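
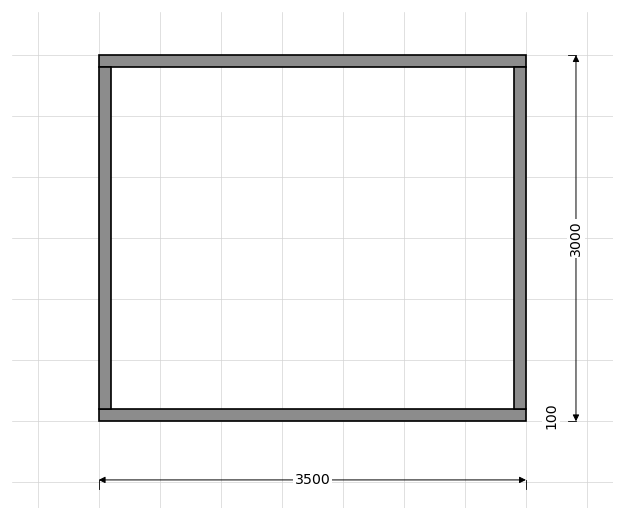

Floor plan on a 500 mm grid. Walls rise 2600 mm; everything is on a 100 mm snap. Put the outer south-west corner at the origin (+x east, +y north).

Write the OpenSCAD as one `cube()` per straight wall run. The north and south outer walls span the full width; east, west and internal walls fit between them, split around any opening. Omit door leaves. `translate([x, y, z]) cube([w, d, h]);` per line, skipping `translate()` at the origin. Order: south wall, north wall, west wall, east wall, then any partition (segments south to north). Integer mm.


cube([3500, 100, 2600]);
translate([0, 2900, 0]) cube([3500, 100, 2600]);
translate([0, 100, 0]) cube([100, 2800, 2600]);
translate([3400, 100, 0]) cube([100, 2800, 2600]);


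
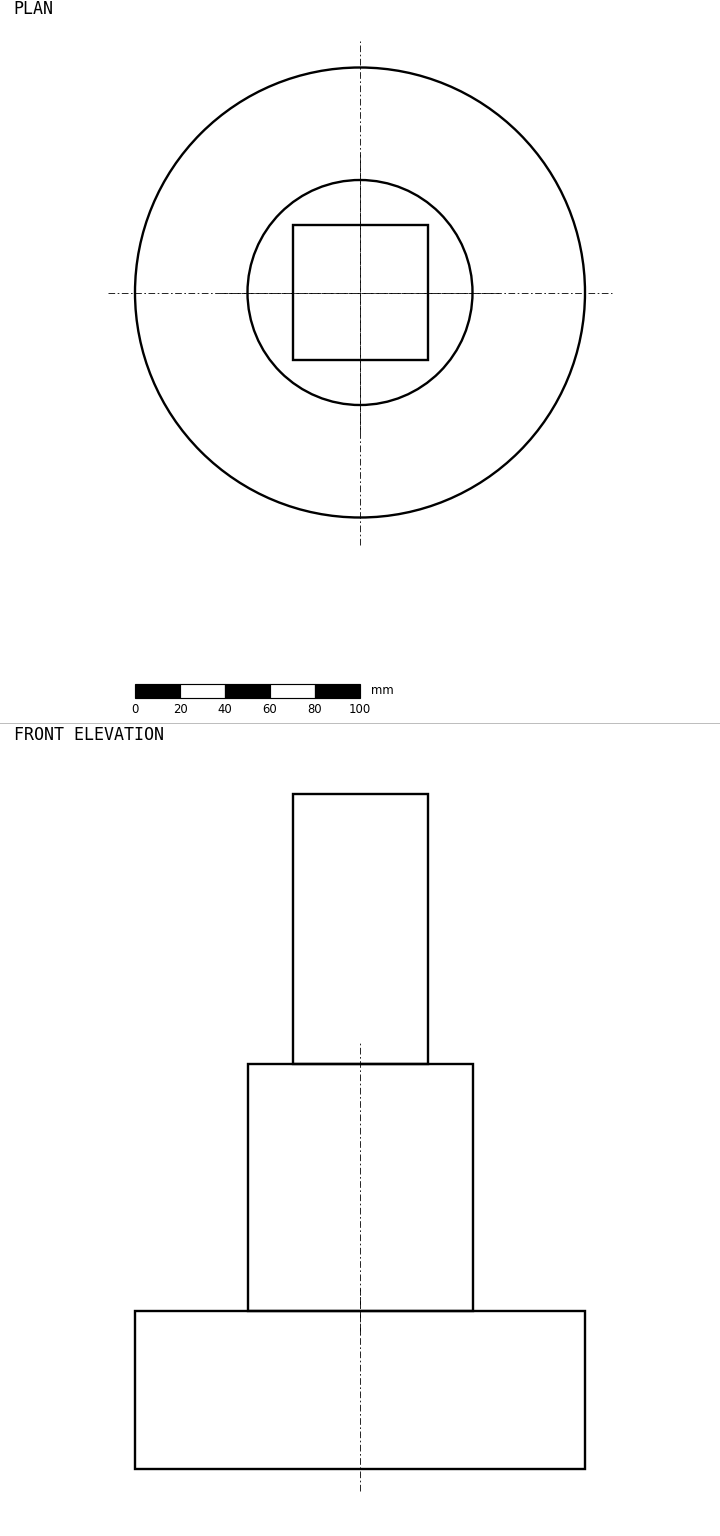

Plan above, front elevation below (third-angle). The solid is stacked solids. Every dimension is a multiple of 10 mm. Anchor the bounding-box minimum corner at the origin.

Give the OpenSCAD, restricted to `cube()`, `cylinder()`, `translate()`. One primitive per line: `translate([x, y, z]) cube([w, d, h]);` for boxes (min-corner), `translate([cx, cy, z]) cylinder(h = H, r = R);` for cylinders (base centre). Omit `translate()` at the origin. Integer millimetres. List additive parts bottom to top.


translate([100, 100, 0]) cylinder(h = 70, r = 100);
translate([100, 100, 70]) cylinder(h = 110, r = 50);
translate([70, 70, 180]) cube([60, 60, 120]);


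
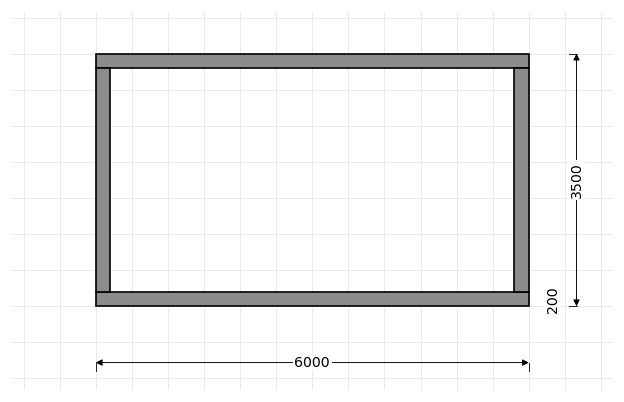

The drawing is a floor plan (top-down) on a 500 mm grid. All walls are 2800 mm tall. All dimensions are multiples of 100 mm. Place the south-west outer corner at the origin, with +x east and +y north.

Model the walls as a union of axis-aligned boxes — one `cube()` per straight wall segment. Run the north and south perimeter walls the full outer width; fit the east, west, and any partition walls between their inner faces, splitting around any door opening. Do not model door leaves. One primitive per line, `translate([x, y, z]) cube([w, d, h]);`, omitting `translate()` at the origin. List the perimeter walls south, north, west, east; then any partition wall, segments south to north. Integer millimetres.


cube([6000, 200, 2800]);
translate([0, 3300, 0]) cube([6000, 200, 2800]);
translate([0, 200, 0]) cube([200, 3100, 2800]);
translate([5800, 200, 0]) cube([200, 3100, 2800]);


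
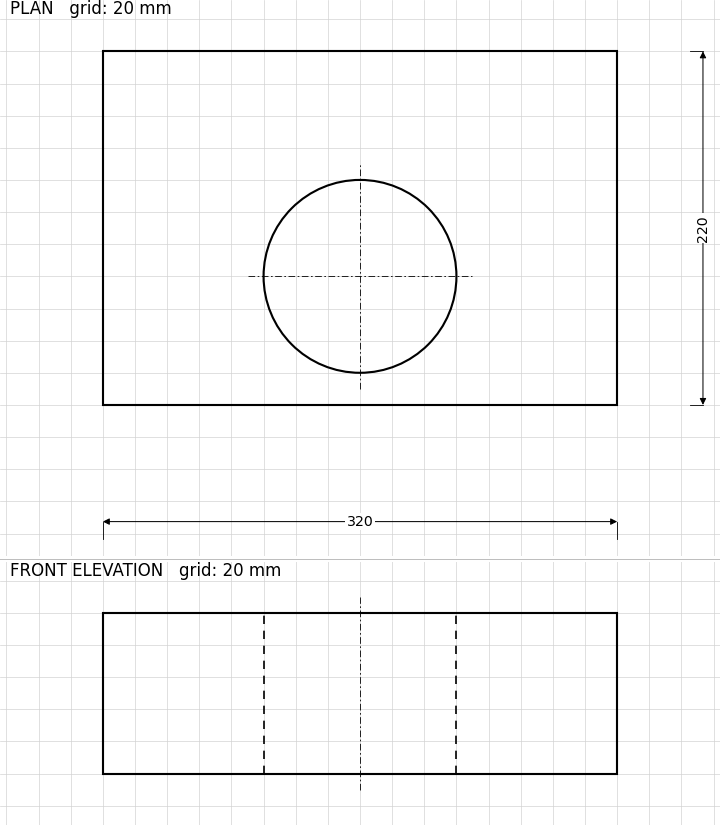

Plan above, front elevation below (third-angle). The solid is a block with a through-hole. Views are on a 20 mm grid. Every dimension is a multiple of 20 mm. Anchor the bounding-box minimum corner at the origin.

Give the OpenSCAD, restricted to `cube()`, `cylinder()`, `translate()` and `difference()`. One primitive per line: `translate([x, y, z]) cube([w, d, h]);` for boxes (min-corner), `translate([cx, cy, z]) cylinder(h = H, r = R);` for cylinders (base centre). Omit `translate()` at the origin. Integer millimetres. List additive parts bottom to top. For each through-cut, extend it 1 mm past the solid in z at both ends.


difference() {
  cube([320, 220, 100]);
  translate([160, 80, -1]) cylinder(h = 102, r = 60);
}


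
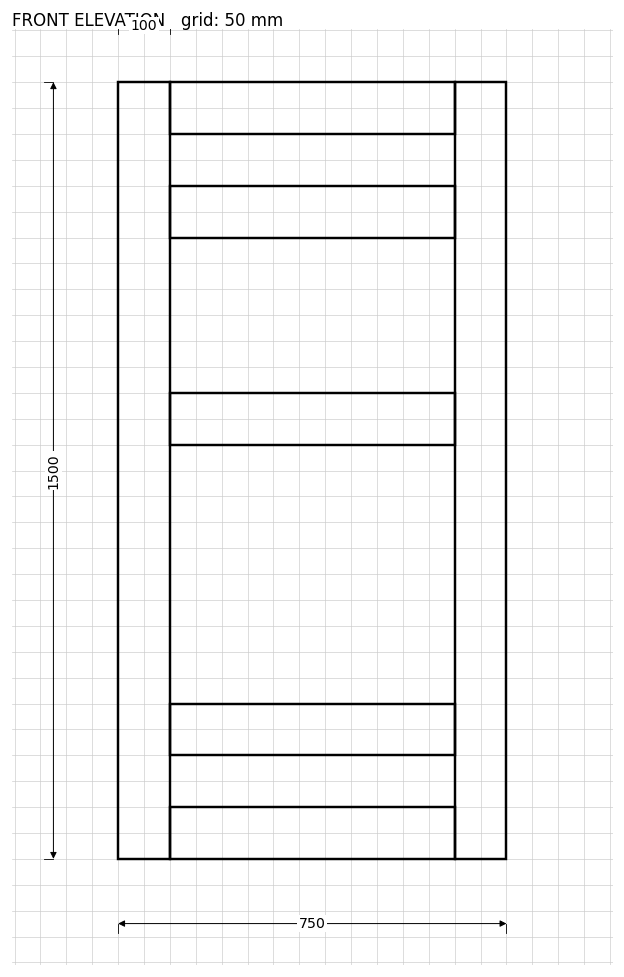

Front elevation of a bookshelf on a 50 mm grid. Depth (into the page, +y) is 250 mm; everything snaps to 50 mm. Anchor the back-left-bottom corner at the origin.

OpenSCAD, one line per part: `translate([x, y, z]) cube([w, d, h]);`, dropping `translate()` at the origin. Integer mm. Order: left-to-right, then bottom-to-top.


cube([100, 250, 1500]);
translate([100, 0, 0]) cube([550, 250, 100]);
translate([100, 0, 200]) cube([550, 250, 100]);
translate([100, 0, 800]) cube([550, 250, 100]);
translate([100, 0, 1200]) cube([550, 250, 100]);
translate([100, 0, 1400]) cube([550, 250, 100]);
translate([650, 0, 0]) cube([100, 250, 1500]);


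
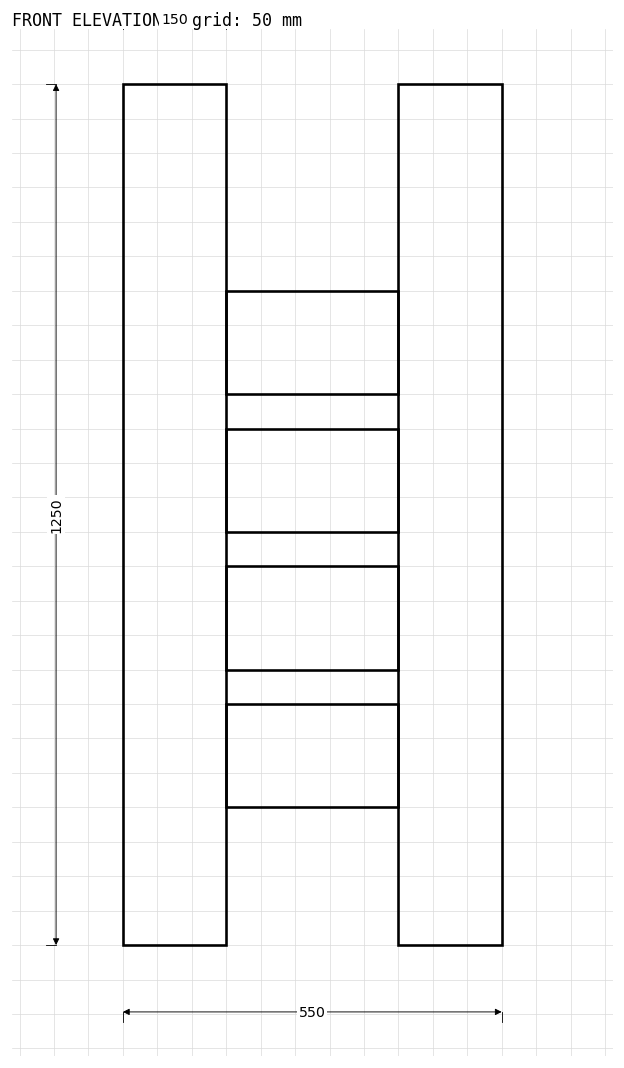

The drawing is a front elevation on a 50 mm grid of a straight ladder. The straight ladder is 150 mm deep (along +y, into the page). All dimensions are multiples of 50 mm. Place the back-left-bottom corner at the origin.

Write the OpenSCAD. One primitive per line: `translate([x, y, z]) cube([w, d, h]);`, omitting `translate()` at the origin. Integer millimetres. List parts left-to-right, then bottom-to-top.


cube([150, 150, 1250]);
translate([150, 0, 200]) cube([250, 150, 150]);
translate([150, 0, 400]) cube([250, 150, 150]);
translate([150, 0, 600]) cube([250, 150, 150]);
translate([150, 0, 800]) cube([250, 150, 150]);
translate([400, 0, 0]) cube([150, 150, 1250]);


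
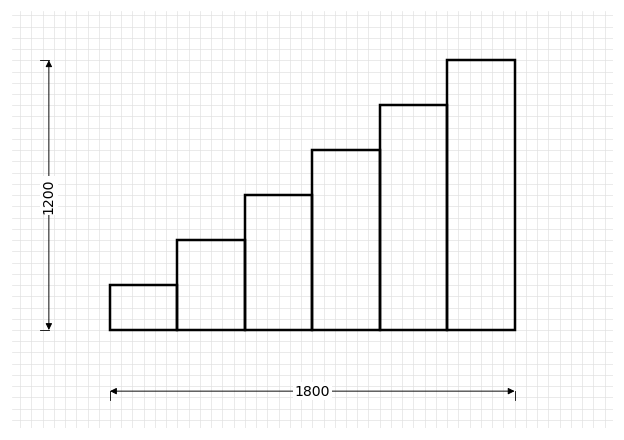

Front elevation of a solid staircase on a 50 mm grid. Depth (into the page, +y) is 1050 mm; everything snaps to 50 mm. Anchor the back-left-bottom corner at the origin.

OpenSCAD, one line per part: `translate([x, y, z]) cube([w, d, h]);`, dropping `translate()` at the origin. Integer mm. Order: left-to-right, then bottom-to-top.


cube([300, 1050, 200]);
translate([300, 0, 0]) cube([300, 1050, 400]);
translate([600, 0, 0]) cube([300, 1050, 600]);
translate([900, 0, 0]) cube([300, 1050, 800]);
translate([1200, 0, 0]) cube([300, 1050, 1000]);
translate([1500, 0, 0]) cube([300, 1050, 1200]);


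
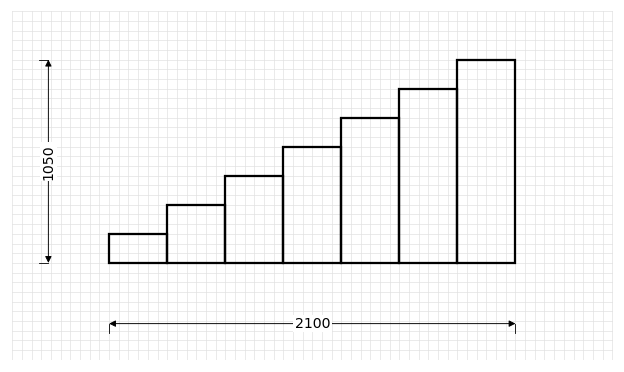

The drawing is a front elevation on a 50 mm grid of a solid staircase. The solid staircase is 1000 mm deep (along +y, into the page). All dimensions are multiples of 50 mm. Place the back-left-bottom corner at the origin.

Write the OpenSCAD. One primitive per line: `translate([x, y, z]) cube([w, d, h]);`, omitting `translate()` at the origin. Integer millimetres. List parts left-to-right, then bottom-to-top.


cube([300, 1000, 150]);
translate([300, 0, 0]) cube([300, 1000, 300]);
translate([600, 0, 0]) cube([300, 1000, 450]);
translate([900, 0, 0]) cube([300, 1000, 600]);
translate([1200, 0, 0]) cube([300, 1000, 750]);
translate([1500, 0, 0]) cube([300, 1000, 900]);
translate([1800, 0, 0]) cube([300, 1000, 1050]);


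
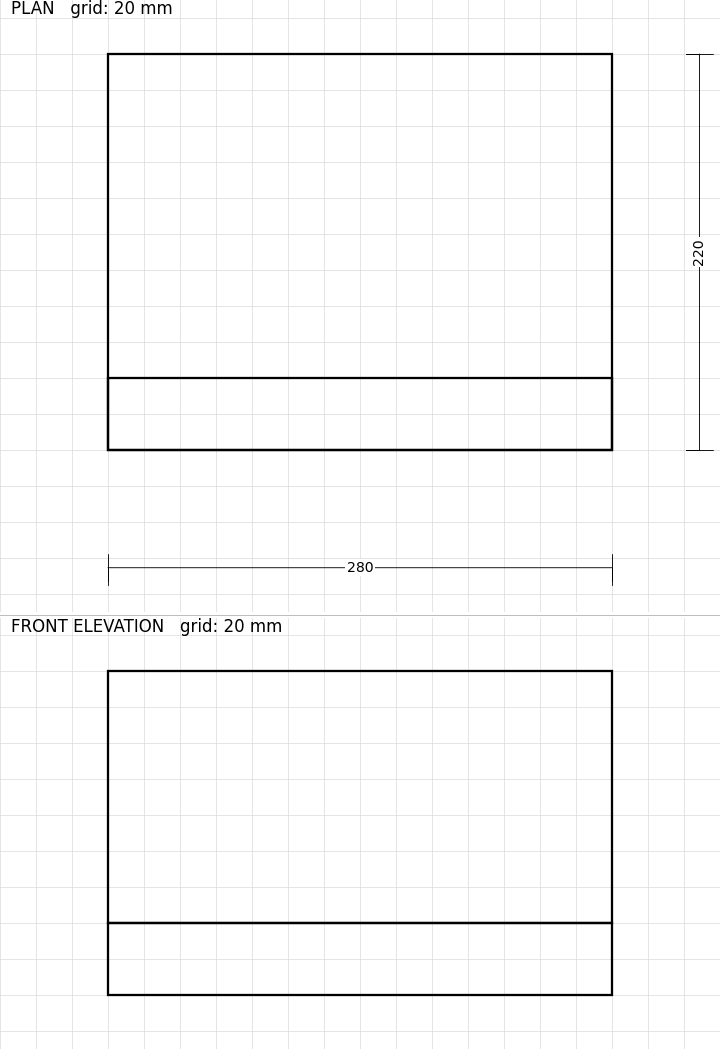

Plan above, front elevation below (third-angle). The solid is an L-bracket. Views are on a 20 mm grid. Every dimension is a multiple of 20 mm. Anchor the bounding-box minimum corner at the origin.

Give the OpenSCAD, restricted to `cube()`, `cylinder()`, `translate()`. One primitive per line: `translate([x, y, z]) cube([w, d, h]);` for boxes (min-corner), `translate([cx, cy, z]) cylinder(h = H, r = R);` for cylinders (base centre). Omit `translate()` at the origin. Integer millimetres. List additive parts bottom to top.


cube([280, 220, 40]);
translate([0, 0, 40]) cube([280, 40, 140]);


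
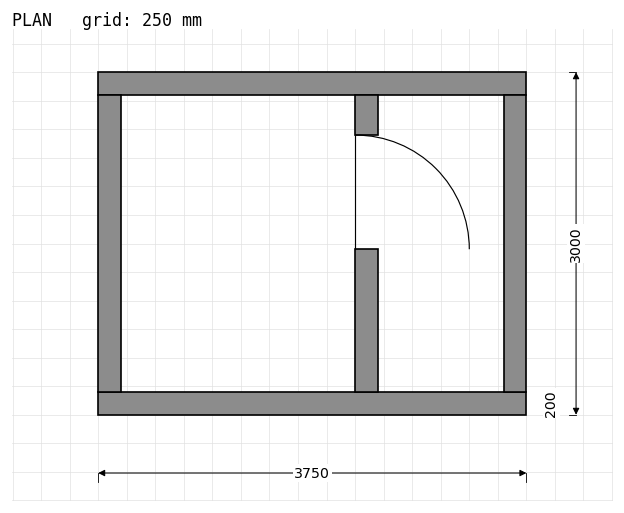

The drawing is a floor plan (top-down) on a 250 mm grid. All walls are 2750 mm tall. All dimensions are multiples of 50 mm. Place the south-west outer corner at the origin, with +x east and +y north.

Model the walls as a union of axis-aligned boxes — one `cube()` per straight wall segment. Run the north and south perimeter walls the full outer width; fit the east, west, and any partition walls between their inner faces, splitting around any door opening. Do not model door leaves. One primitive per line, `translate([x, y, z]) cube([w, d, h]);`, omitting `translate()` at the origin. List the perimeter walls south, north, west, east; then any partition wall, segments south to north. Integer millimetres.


cube([3750, 200, 2750]);
translate([0, 2800, 0]) cube([3750, 200, 2750]);
translate([0, 200, 0]) cube([200, 2600, 2750]);
translate([3550, 200, 0]) cube([200, 2600, 2750]);
translate([2250, 200, 0]) cube([200, 1250, 2750]);
translate([2250, 2450, 0]) cube([200, 350, 2750]);


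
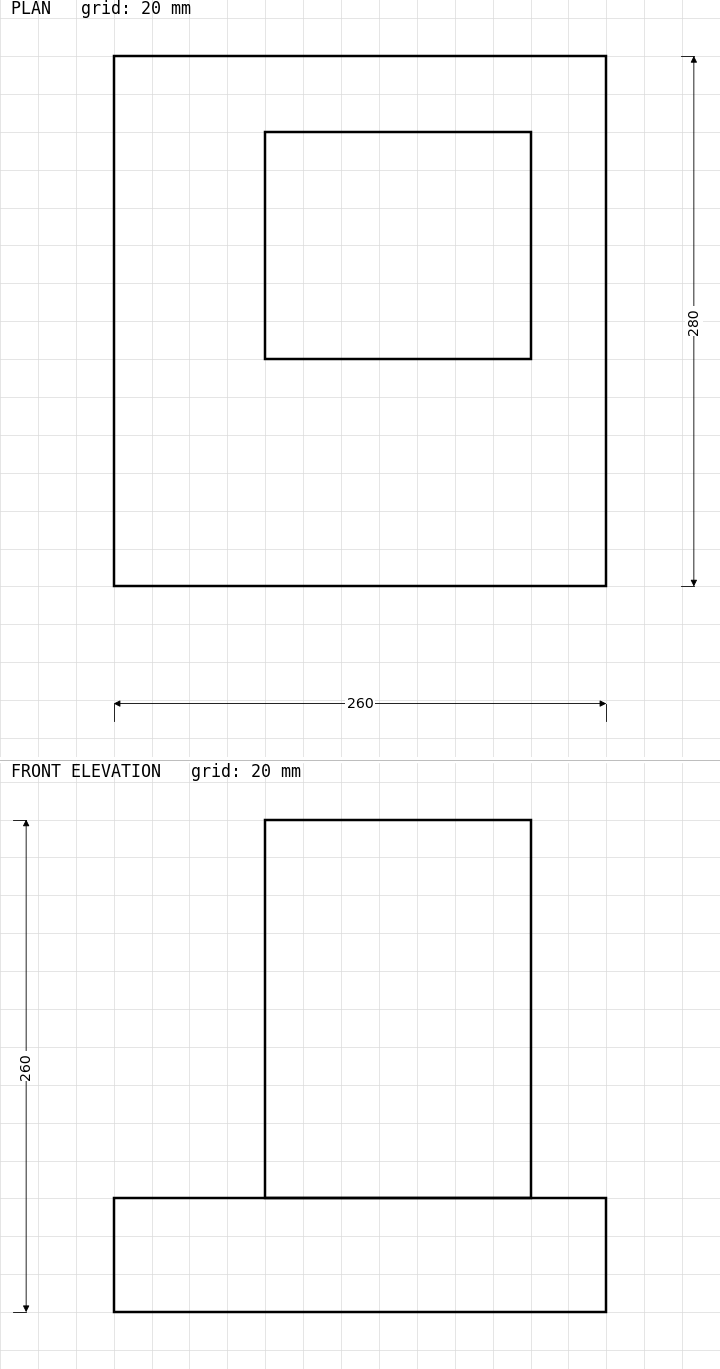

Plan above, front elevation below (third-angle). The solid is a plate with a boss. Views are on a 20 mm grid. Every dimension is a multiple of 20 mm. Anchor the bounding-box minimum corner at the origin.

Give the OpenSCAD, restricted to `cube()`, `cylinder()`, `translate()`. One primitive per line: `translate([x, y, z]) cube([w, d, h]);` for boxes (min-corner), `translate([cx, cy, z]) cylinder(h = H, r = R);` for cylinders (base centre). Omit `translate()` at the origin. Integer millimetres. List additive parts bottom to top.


cube([260, 280, 60]);
translate([80, 120, 60]) cube([140, 120, 200]);


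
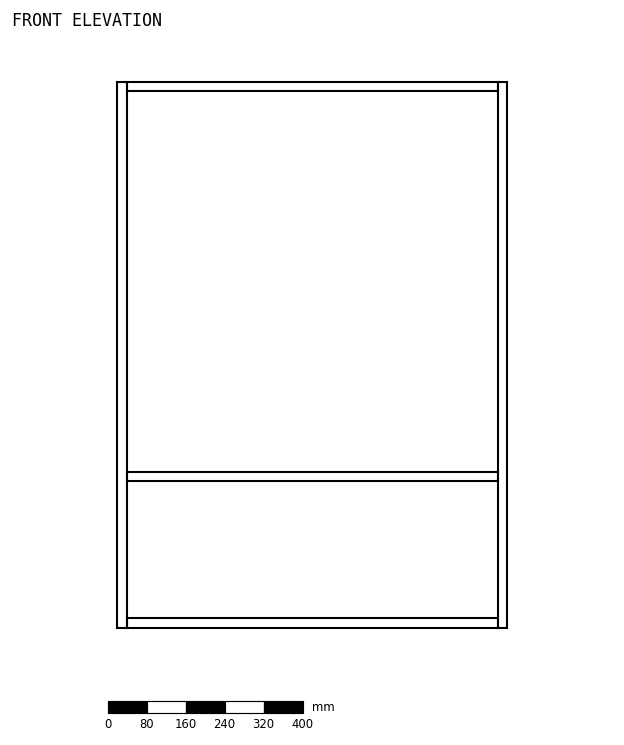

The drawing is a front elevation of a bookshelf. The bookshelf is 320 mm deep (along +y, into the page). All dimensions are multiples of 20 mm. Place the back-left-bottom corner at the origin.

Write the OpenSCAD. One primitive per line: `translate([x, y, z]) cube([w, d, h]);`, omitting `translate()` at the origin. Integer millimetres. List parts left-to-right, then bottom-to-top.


cube([20, 320, 1120]);
translate([20, 0, 0]) cube([760, 320, 20]);
translate([20, 0, 300]) cube([760, 320, 20]);
translate([20, 0, 1100]) cube([760, 320, 20]);
translate([780, 0, 0]) cube([20, 320, 1120]);


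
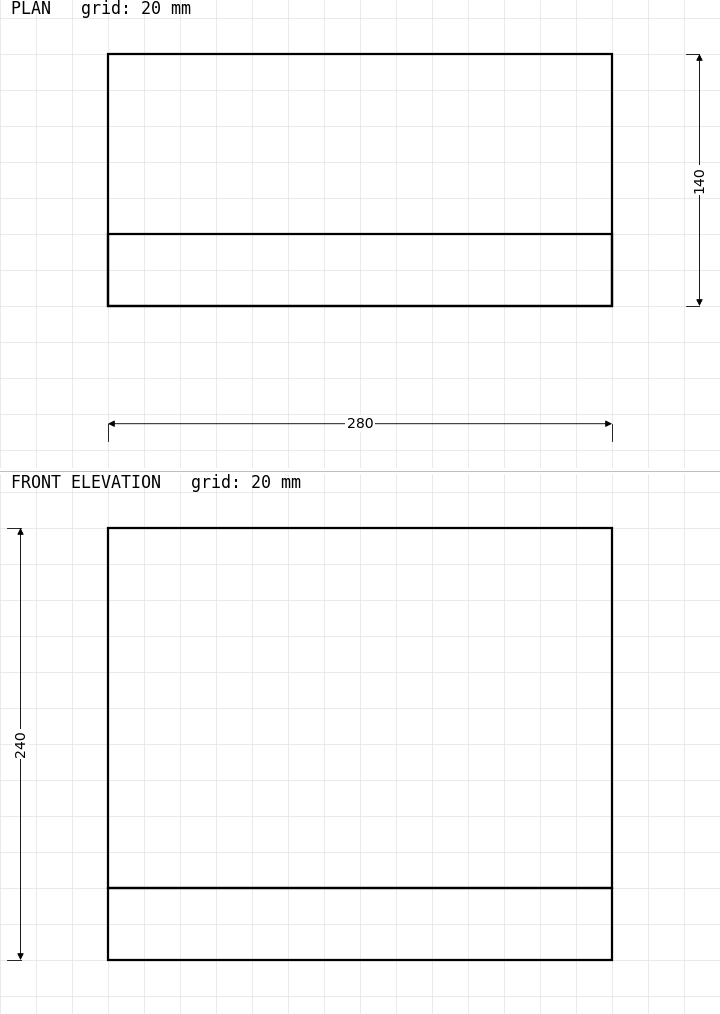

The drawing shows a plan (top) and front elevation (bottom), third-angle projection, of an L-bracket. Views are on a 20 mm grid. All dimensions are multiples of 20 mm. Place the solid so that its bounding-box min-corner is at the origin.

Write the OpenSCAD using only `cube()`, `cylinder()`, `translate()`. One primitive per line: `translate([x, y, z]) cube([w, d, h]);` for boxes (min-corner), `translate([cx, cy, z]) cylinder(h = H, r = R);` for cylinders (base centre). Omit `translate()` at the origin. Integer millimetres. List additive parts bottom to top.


cube([280, 140, 40]);
translate([0, 0, 40]) cube([280, 40, 200]);


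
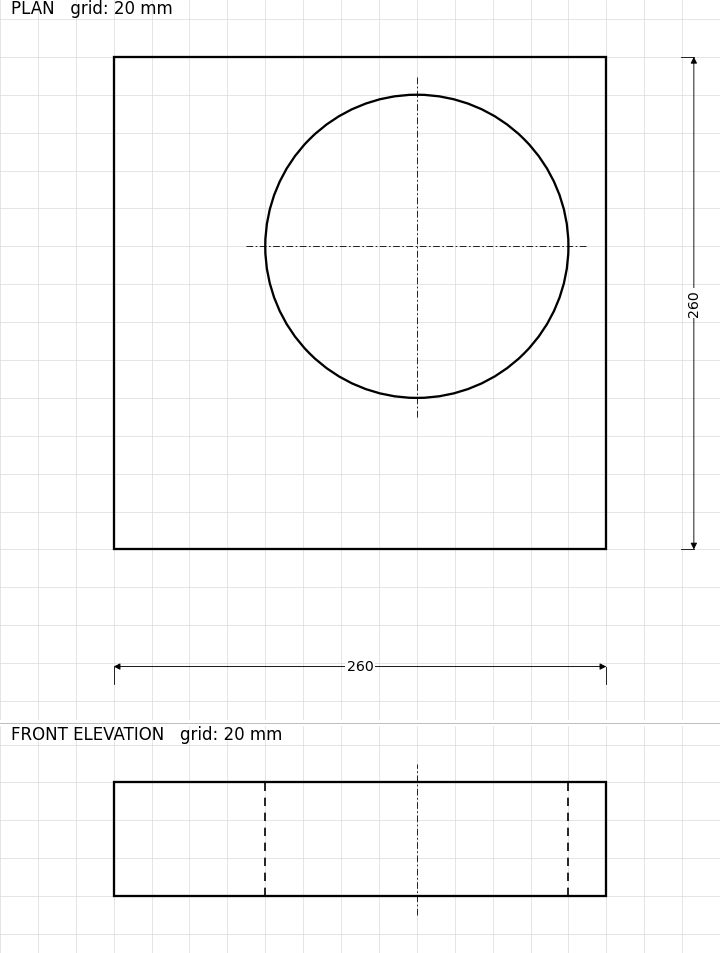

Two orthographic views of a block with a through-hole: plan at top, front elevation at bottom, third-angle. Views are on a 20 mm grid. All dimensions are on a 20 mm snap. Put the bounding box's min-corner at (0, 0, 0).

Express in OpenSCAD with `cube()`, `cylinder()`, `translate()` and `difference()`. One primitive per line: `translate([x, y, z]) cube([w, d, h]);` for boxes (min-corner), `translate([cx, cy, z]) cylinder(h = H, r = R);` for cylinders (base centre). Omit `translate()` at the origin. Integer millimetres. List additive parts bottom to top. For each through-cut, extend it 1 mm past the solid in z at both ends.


difference() {
  cube([260, 260, 60]);
  translate([160, 160, -1]) cylinder(h = 62, r = 80);
}


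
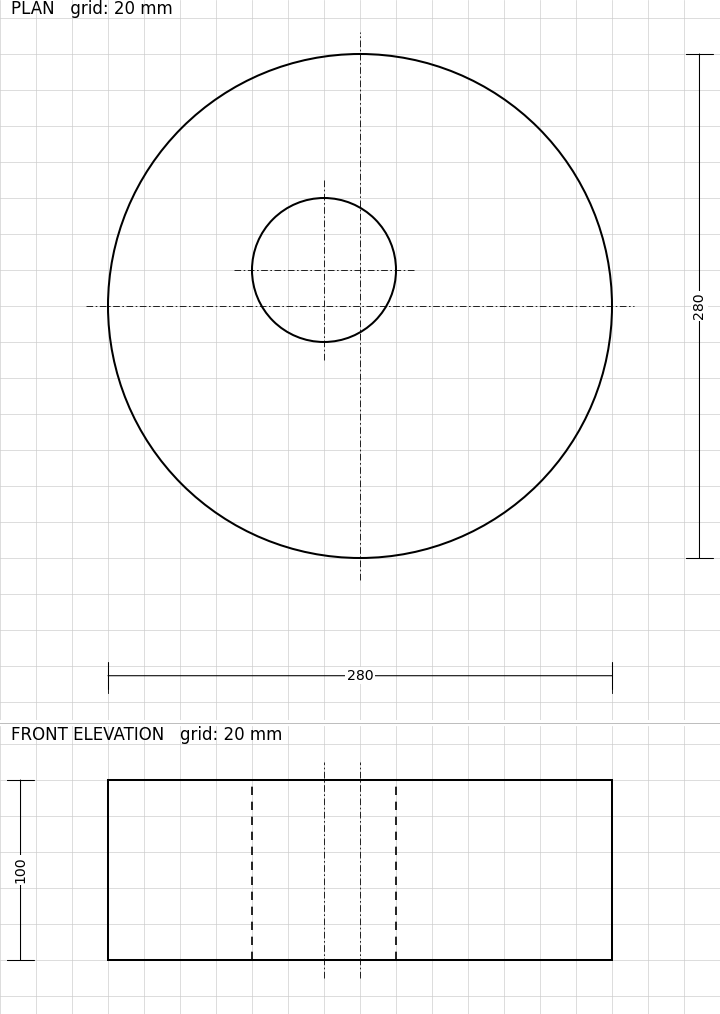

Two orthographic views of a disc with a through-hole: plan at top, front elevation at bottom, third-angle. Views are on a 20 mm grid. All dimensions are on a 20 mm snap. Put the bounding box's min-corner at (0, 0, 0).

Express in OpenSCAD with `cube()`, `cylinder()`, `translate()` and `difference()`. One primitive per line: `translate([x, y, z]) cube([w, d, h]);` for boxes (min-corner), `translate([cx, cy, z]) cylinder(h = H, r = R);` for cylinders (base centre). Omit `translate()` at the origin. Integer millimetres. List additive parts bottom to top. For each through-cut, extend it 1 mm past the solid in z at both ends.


difference() {
  translate([140, 140, 0]) cylinder(h = 100, r = 140);
  translate([120, 160, -1]) cylinder(h = 102, r = 40);
}


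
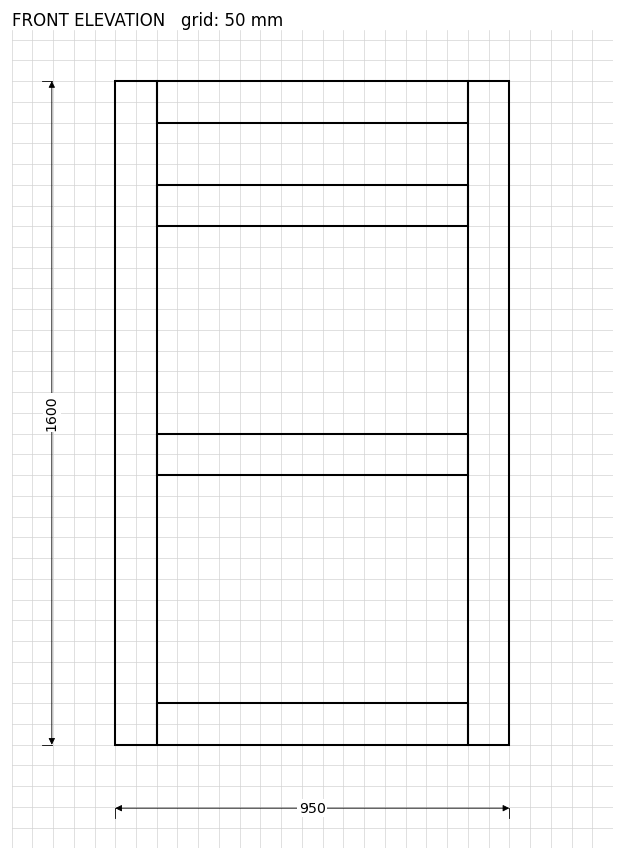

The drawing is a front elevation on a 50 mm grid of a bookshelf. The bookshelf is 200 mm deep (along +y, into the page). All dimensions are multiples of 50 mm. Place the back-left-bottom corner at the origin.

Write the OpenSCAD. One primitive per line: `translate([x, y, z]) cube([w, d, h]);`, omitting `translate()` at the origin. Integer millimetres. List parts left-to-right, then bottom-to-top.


cube([100, 200, 1600]);
translate([100, 0, 0]) cube([750, 200, 100]);
translate([100, 0, 650]) cube([750, 200, 100]);
translate([100, 0, 1250]) cube([750, 200, 100]);
translate([100, 0, 1500]) cube([750, 200, 100]);
translate([850, 0, 0]) cube([100, 200, 1600]);


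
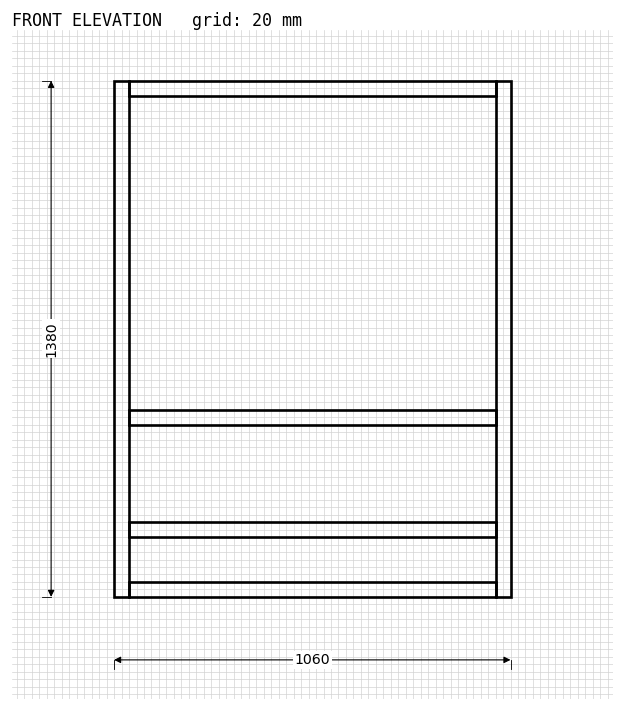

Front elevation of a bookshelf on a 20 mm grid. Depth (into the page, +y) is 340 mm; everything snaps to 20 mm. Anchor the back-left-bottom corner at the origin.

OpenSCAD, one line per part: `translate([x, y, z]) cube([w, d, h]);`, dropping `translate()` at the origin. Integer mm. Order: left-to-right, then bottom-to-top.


cube([40, 340, 1380]);
translate([40, 0, 0]) cube([980, 340, 40]);
translate([40, 0, 160]) cube([980, 340, 40]);
translate([40, 0, 460]) cube([980, 340, 40]);
translate([40, 0, 1340]) cube([980, 340, 40]);
translate([1020, 0, 0]) cube([40, 340, 1380]);


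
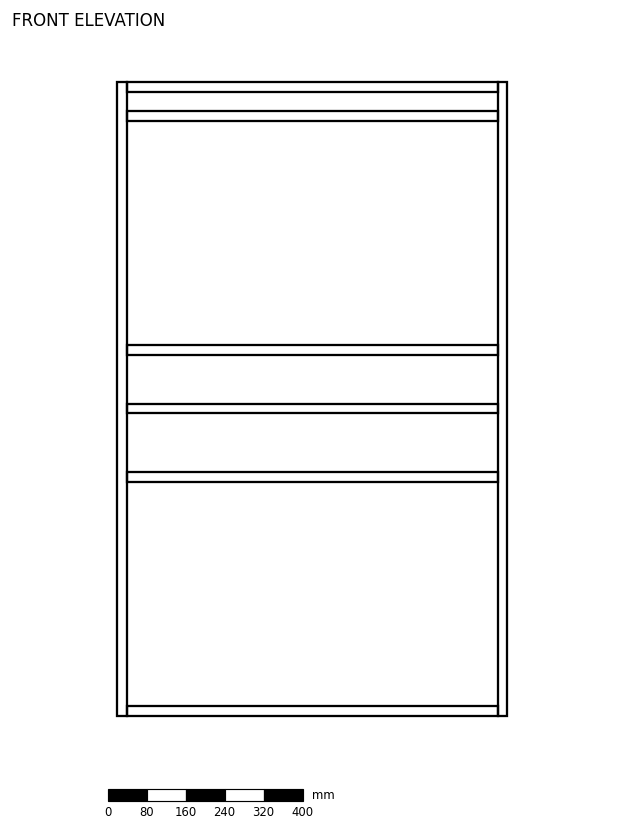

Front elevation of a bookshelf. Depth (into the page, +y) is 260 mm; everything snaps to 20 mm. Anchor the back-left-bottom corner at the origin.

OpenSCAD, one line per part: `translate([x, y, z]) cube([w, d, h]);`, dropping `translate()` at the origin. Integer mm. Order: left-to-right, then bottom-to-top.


cube([20, 260, 1300]);
translate([20, 0, 0]) cube([760, 260, 20]);
translate([20, 0, 480]) cube([760, 260, 20]);
translate([20, 0, 620]) cube([760, 260, 20]);
translate([20, 0, 740]) cube([760, 260, 20]);
translate([20, 0, 1220]) cube([760, 260, 20]);
translate([20, 0, 1280]) cube([760, 260, 20]);
translate([780, 0, 0]) cube([20, 260, 1300]);


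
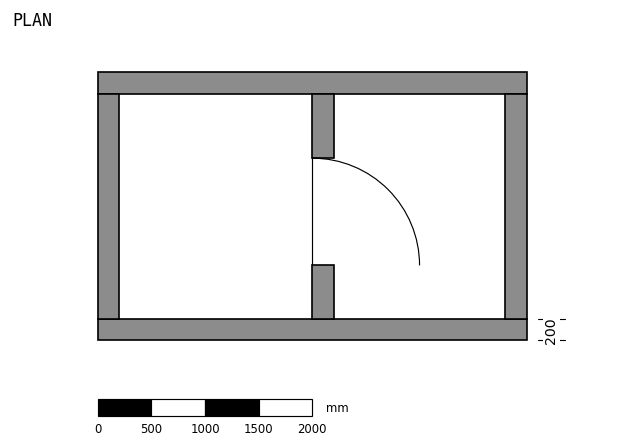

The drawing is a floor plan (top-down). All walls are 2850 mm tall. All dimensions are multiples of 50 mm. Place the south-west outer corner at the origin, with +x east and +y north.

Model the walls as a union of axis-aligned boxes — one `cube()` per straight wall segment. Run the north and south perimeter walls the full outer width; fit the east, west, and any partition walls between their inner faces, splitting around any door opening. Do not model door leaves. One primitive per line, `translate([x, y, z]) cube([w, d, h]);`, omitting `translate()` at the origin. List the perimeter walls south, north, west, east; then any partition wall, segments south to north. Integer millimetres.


cube([4000, 200, 2850]);
translate([0, 2300, 0]) cube([4000, 200, 2850]);
translate([0, 200, 0]) cube([200, 2100, 2850]);
translate([3800, 200, 0]) cube([200, 2100, 2850]);
translate([2000, 200, 0]) cube([200, 500, 2850]);
translate([2000, 1700, 0]) cube([200, 600, 2850]);


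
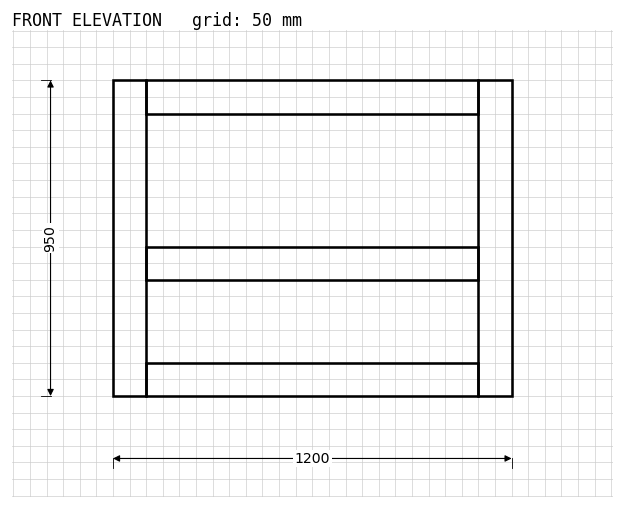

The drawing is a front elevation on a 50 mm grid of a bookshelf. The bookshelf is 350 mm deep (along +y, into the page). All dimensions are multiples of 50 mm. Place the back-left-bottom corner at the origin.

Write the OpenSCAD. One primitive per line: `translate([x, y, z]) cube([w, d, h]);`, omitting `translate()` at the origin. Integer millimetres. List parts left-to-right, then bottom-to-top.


cube([100, 350, 950]);
translate([100, 0, 0]) cube([1000, 350, 100]);
translate([100, 0, 350]) cube([1000, 350, 100]);
translate([100, 0, 850]) cube([1000, 350, 100]);
translate([1100, 0, 0]) cube([100, 350, 950]);


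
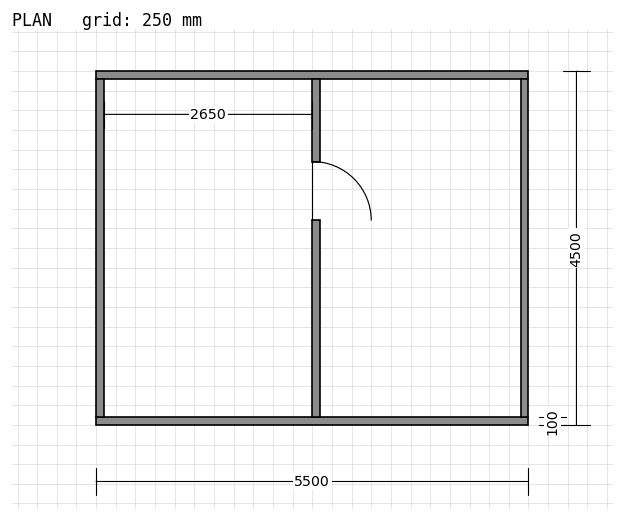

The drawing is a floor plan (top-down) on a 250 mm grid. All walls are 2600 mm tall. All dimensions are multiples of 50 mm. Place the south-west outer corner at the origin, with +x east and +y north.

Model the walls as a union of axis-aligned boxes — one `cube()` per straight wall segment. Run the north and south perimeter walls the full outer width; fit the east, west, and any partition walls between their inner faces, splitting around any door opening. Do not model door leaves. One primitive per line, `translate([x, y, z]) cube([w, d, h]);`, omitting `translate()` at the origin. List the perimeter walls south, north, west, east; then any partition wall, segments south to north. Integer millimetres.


cube([5500, 100, 2600]);
translate([0, 4400, 0]) cube([5500, 100, 2600]);
translate([0, 100, 0]) cube([100, 4300, 2600]);
translate([5400, 100, 0]) cube([100, 4300, 2600]);
translate([2750, 100, 0]) cube([100, 2500, 2600]);
translate([2750, 3350, 0]) cube([100, 1050, 2600]);


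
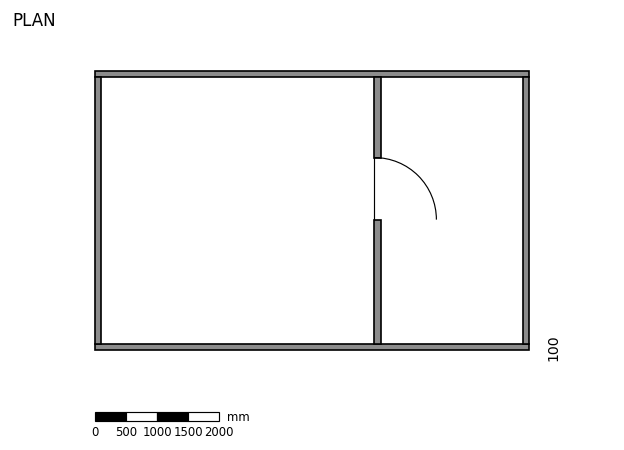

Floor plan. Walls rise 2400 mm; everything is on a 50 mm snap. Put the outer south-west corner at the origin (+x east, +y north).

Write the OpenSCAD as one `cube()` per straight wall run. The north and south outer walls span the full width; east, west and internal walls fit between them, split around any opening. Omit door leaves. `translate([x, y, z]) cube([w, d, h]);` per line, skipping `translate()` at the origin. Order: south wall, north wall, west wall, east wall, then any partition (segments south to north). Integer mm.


cube([7000, 100, 2400]);
translate([0, 4400, 0]) cube([7000, 100, 2400]);
translate([0, 100, 0]) cube([100, 4300, 2400]);
translate([6900, 100, 0]) cube([100, 4300, 2400]);
translate([4500, 100, 0]) cube([100, 2000, 2400]);
translate([4500, 3100, 0]) cube([100, 1300, 2400]);


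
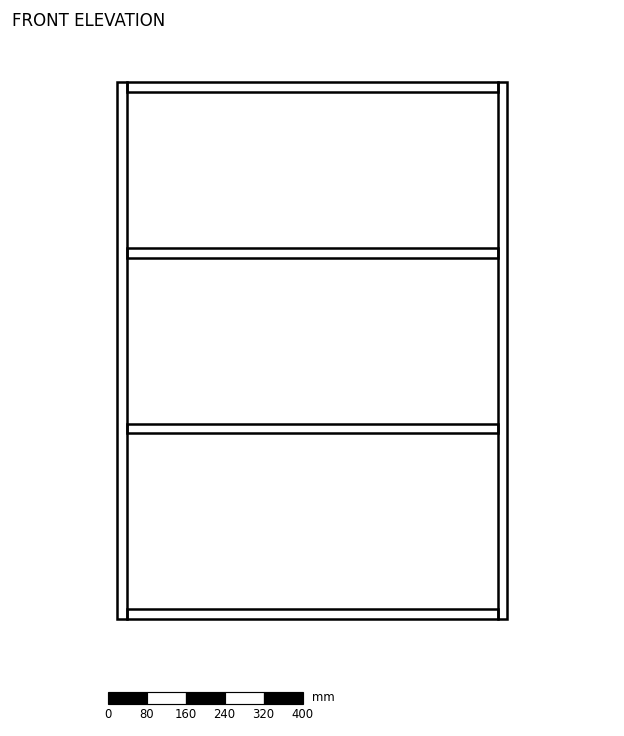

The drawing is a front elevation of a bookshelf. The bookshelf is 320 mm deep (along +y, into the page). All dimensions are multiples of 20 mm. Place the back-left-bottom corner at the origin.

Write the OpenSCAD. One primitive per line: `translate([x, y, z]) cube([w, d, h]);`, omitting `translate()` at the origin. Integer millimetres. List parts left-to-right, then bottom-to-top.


cube([20, 320, 1100]);
translate([20, 0, 0]) cube([760, 320, 20]);
translate([20, 0, 380]) cube([760, 320, 20]);
translate([20, 0, 740]) cube([760, 320, 20]);
translate([20, 0, 1080]) cube([760, 320, 20]);
translate([780, 0, 0]) cube([20, 320, 1100]);


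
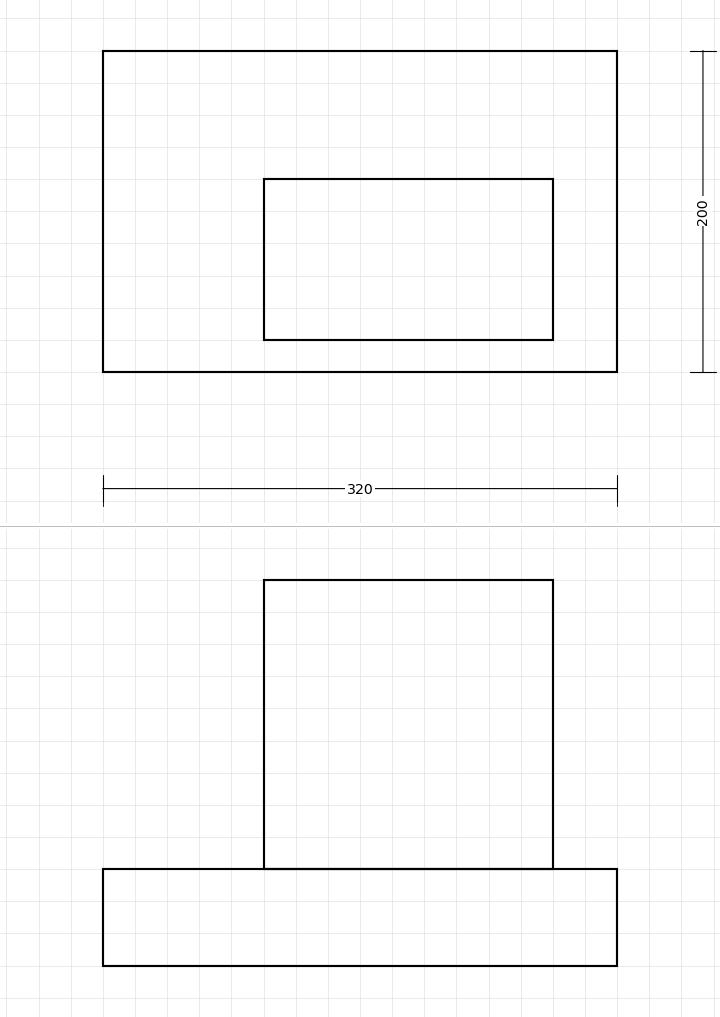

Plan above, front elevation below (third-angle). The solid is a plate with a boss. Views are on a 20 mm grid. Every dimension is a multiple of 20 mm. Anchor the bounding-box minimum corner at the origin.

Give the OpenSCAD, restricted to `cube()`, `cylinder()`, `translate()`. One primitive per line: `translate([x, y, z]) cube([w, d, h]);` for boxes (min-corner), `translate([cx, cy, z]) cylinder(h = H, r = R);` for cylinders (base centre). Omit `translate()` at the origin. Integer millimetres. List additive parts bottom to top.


cube([320, 200, 60]);
translate([100, 20, 60]) cube([180, 100, 180]);


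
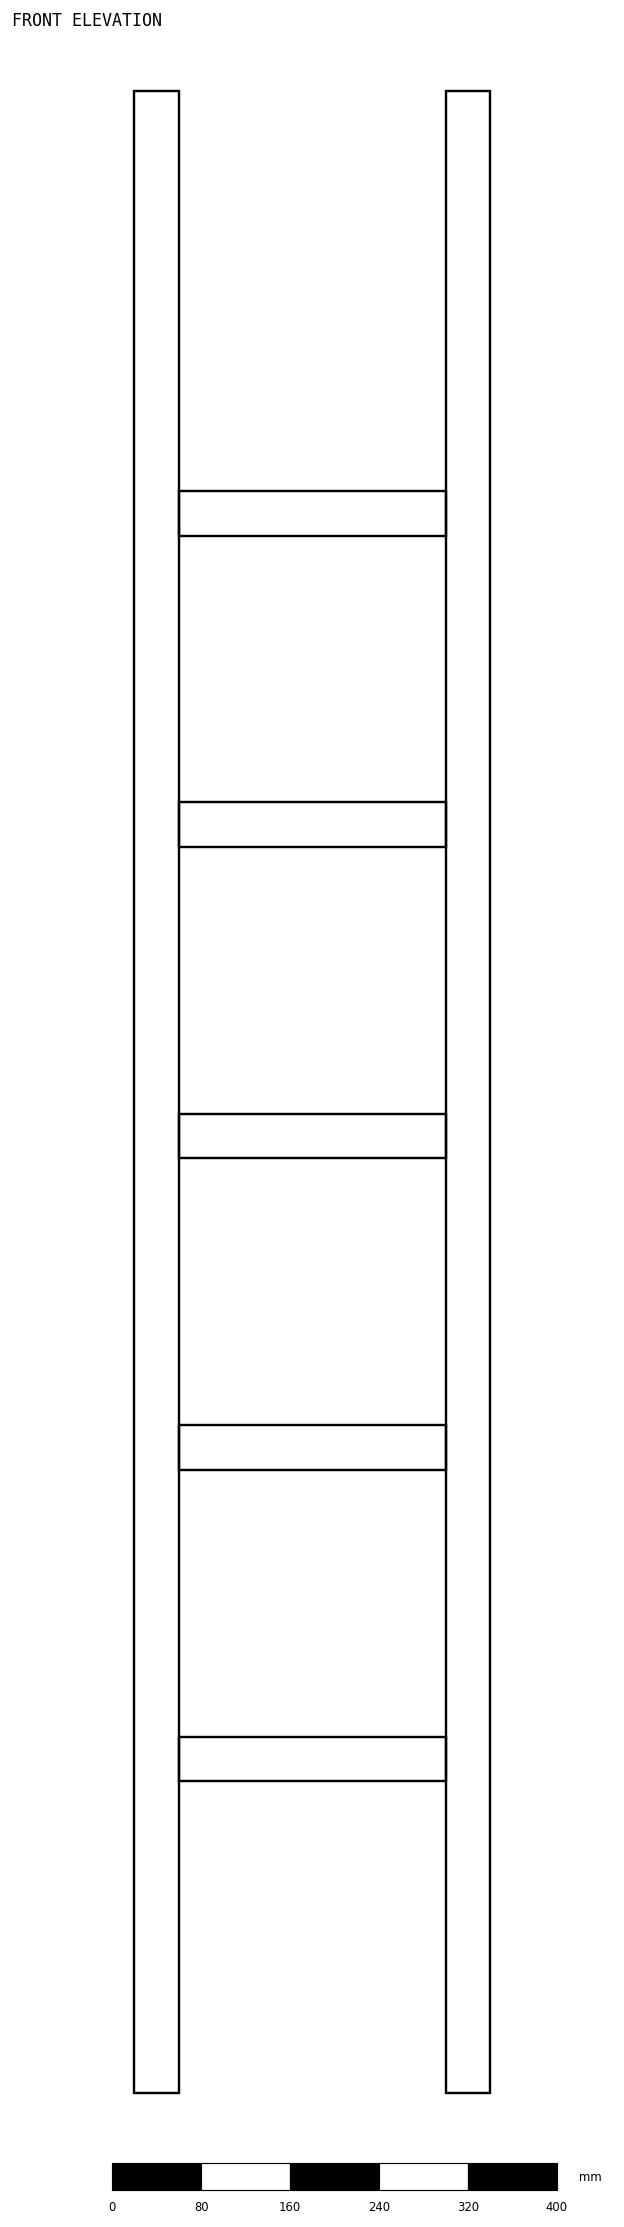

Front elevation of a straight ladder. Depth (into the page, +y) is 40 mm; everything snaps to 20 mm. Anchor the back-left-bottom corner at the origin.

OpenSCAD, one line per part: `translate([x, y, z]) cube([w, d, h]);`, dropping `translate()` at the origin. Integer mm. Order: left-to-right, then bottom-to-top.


cube([40, 40, 1800]);
translate([40, 0, 280]) cube([240, 40, 40]);
translate([40, 0, 560]) cube([240, 40, 40]);
translate([40, 0, 840]) cube([240, 40, 40]);
translate([40, 0, 1120]) cube([240, 40, 40]);
translate([40, 0, 1400]) cube([240, 40, 40]);
translate([280, 0, 0]) cube([40, 40, 1800]);


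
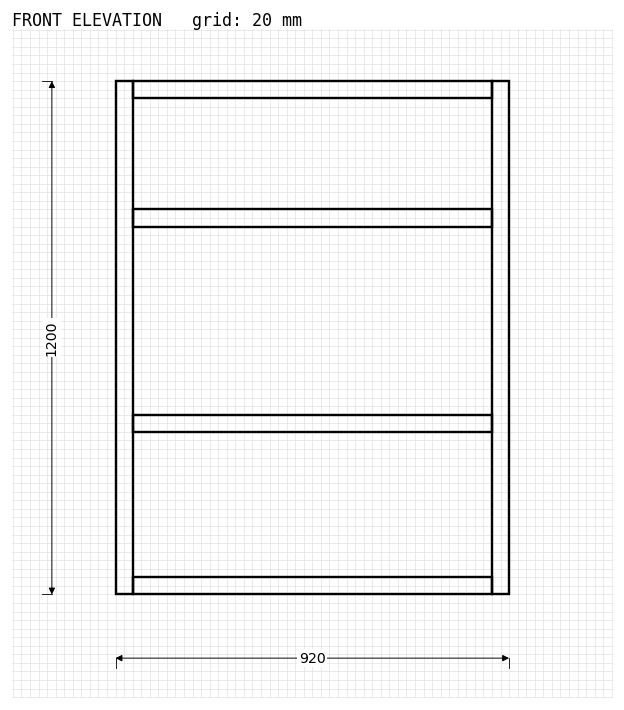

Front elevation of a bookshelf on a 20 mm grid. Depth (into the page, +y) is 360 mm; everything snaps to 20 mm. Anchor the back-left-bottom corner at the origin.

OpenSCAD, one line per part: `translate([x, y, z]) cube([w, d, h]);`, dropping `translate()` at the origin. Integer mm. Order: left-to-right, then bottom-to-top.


cube([40, 360, 1200]);
translate([40, 0, 0]) cube([840, 360, 40]);
translate([40, 0, 380]) cube([840, 360, 40]);
translate([40, 0, 860]) cube([840, 360, 40]);
translate([40, 0, 1160]) cube([840, 360, 40]);
translate([880, 0, 0]) cube([40, 360, 1200]);


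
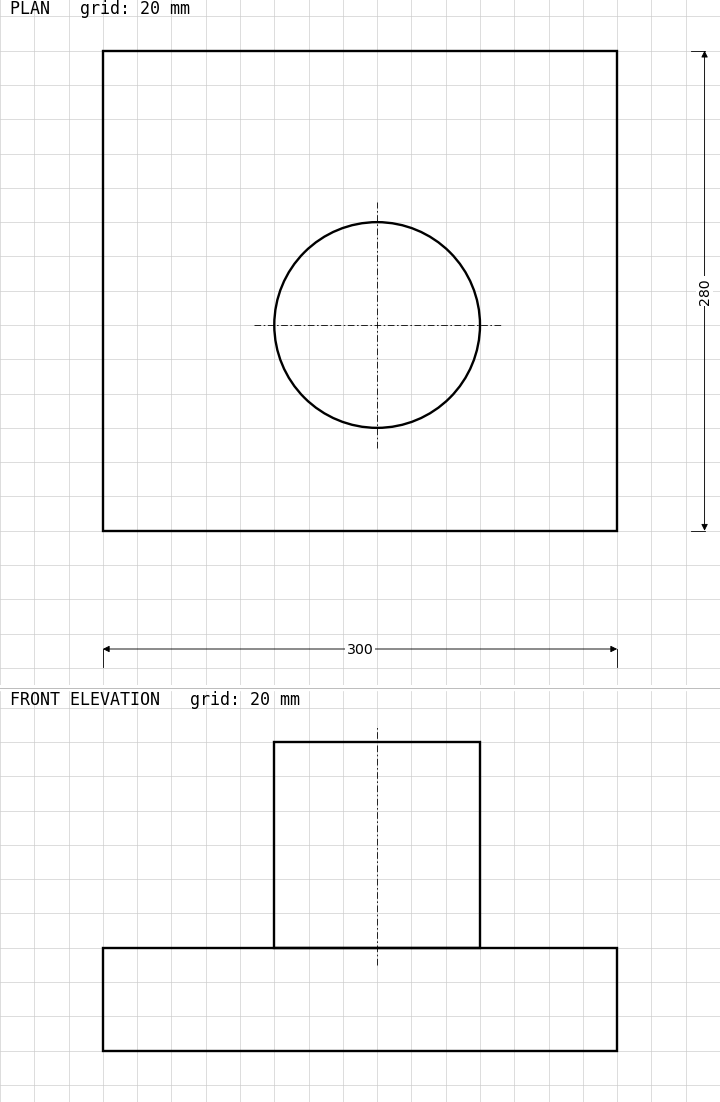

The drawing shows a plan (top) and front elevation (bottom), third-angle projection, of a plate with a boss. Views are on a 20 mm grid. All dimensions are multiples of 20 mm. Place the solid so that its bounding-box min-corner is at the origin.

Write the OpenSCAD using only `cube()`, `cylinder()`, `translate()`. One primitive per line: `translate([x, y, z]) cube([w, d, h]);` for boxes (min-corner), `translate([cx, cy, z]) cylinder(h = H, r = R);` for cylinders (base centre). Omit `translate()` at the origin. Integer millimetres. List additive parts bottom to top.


cube([300, 280, 60]);
translate([160, 120, 60]) cylinder(h = 120, r = 60);


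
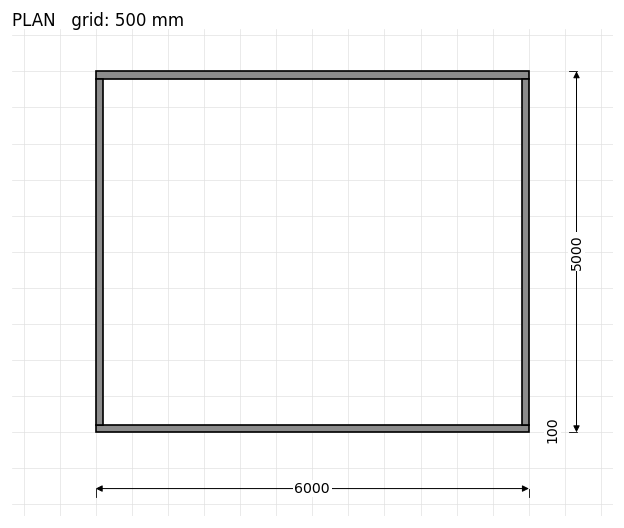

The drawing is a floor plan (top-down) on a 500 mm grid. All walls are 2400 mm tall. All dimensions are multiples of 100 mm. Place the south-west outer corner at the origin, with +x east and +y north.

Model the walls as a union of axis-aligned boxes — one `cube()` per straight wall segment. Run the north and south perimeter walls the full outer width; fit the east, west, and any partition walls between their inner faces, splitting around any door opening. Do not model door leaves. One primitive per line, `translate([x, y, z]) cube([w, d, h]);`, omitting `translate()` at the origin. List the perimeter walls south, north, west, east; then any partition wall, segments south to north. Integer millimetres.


cube([6000, 100, 2400]);
translate([0, 4900, 0]) cube([6000, 100, 2400]);
translate([0, 100, 0]) cube([100, 4800, 2400]);
translate([5900, 100, 0]) cube([100, 4800, 2400]);


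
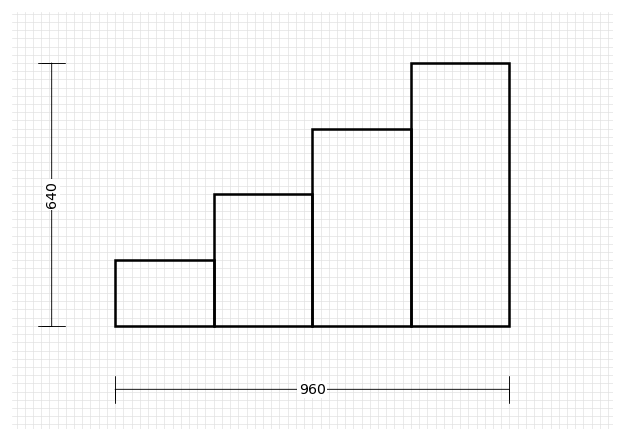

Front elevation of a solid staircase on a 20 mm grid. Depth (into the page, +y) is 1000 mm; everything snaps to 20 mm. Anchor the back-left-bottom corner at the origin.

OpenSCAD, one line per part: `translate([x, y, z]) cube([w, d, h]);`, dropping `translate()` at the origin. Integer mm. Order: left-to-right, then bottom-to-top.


cube([240, 1000, 160]);
translate([240, 0, 0]) cube([240, 1000, 320]);
translate([480, 0, 0]) cube([240, 1000, 480]);
translate([720, 0, 0]) cube([240, 1000, 640]);


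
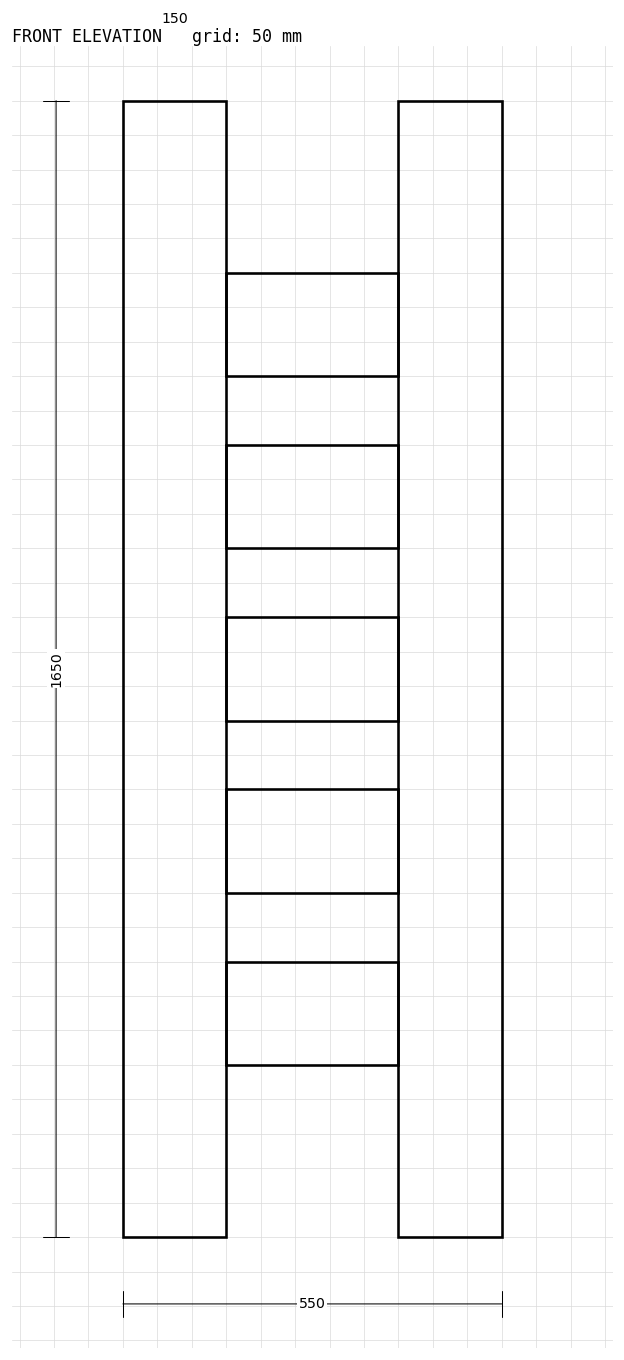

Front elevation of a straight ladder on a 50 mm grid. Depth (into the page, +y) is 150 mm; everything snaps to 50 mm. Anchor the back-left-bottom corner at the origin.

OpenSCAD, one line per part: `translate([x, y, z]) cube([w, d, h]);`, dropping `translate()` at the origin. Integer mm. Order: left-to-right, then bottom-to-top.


cube([150, 150, 1650]);
translate([150, 0, 250]) cube([250, 150, 150]);
translate([150, 0, 500]) cube([250, 150, 150]);
translate([150, 0, 750]) cube([250, 150, 150]);
translate([150, 0, 1000]) cube([250, 150, 150]);
translate([150, 0, 1250]) cube([250, 150, 150]);
translate([400, 0, 0]) cube([150, 150, 1650]);


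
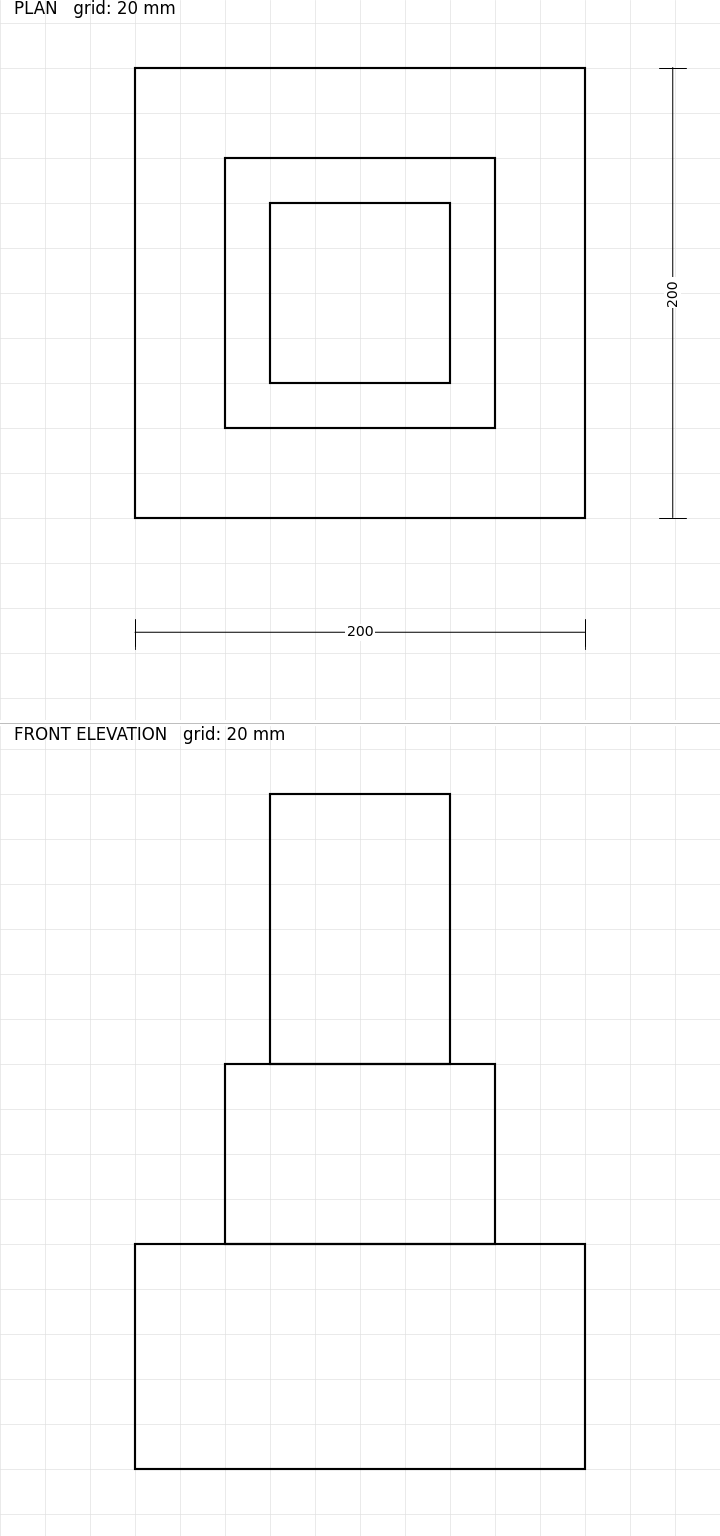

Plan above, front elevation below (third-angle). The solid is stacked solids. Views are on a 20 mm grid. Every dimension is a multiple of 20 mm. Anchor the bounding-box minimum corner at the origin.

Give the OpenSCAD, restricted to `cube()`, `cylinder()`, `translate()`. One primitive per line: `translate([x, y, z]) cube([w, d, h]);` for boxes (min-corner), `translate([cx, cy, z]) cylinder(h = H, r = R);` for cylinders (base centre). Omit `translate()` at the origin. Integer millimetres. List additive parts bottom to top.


cube([200, 200, 100]);
translate([40, 40, 100]) cube([120, 120, 80]);
translate([60, 60, 180]) cube([80, 80, 120]);


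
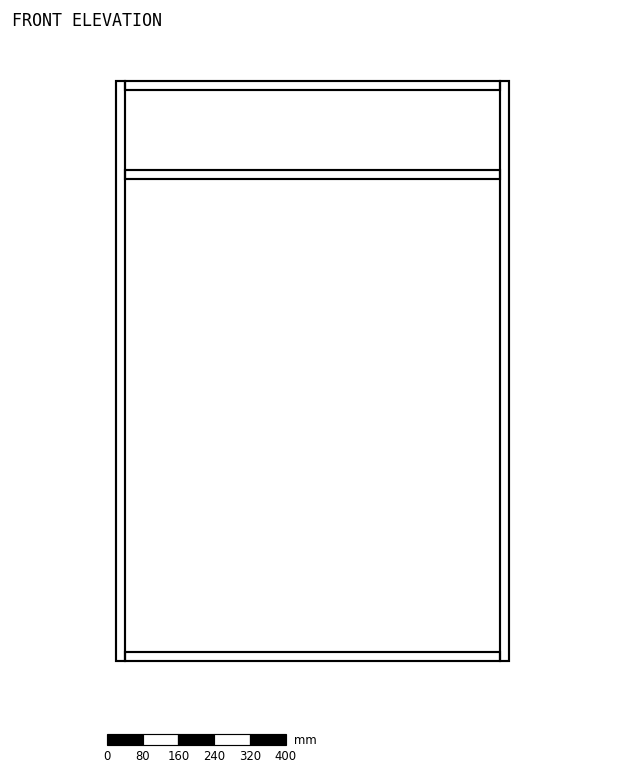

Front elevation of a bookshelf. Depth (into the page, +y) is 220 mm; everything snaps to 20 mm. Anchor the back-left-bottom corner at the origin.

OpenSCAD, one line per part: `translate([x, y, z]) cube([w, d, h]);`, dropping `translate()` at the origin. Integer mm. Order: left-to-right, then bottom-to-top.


cube([20, 220, 1300]);
translate([20, 0, 0]) cube([840, 220, 20]);
translate([20, 0, 1080]) cube([840, 220, 20]);
translate([20, 0, 1280]) cube([840, 220, 20]);
translate([860, 0, 0]) cube([20, 220, 1300]);


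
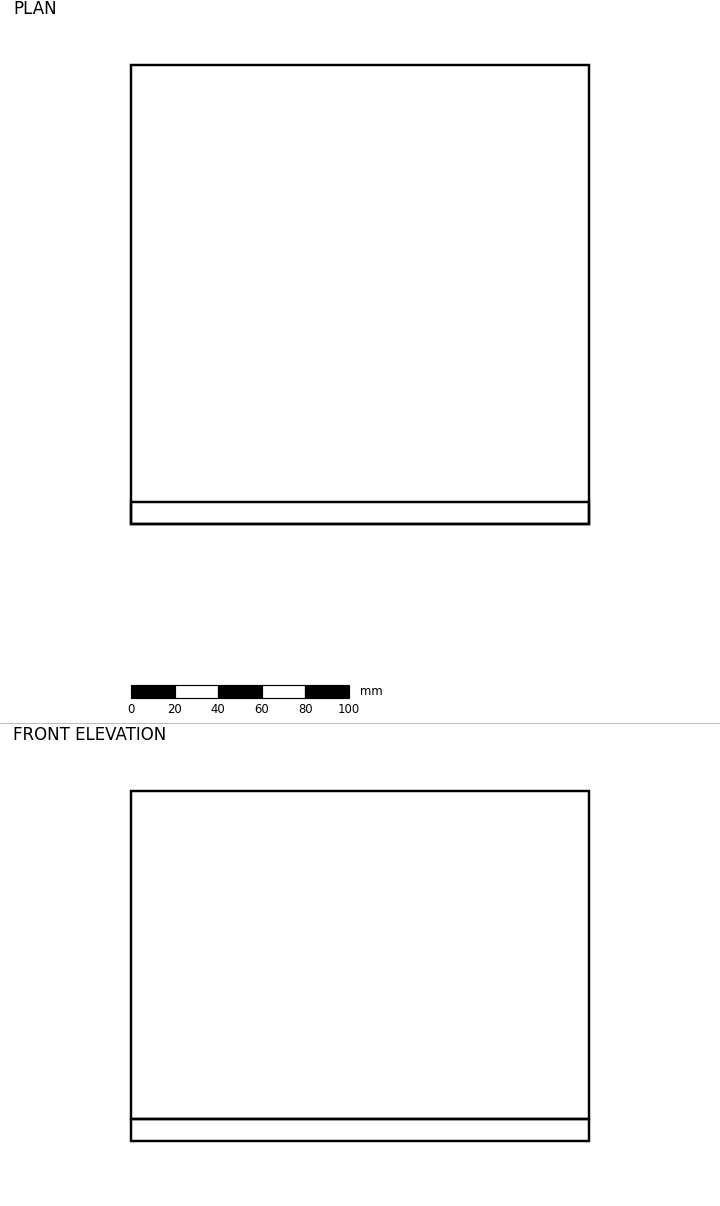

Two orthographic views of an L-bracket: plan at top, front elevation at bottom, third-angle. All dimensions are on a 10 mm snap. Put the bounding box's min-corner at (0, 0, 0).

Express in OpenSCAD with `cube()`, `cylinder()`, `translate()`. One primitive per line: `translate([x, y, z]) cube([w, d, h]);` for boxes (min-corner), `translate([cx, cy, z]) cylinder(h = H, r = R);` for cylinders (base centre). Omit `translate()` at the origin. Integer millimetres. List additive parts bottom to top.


cube([210, 210, 10]);
translate([0, 0, 10]) cube([210, 10, 150]);


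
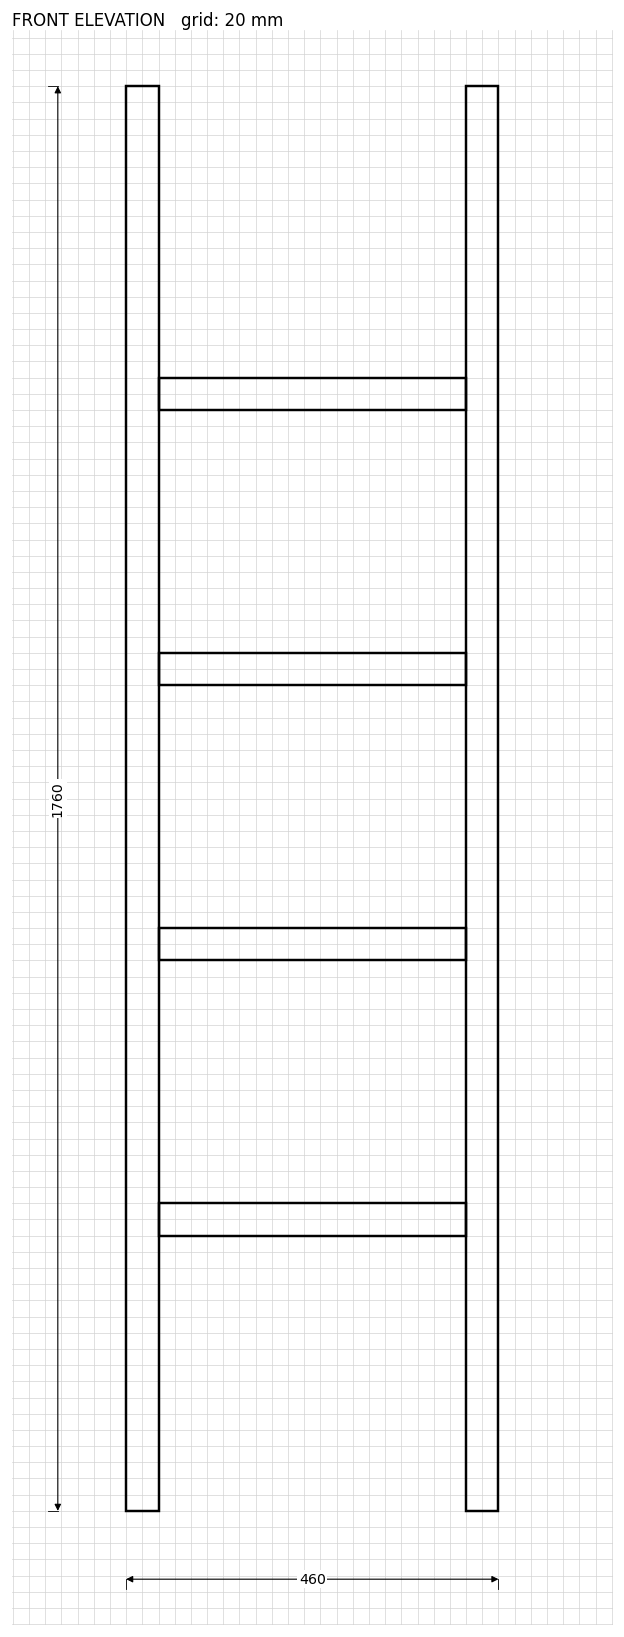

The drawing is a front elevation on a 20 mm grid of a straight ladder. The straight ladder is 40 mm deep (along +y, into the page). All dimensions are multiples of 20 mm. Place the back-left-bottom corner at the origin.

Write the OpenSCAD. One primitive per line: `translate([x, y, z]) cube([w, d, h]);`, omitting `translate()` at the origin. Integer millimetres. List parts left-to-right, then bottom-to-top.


cube([40, 40, 1760]);
translate([40, 0, 340]) cube([380, 40, 40]);
translate([40, 0, 680]) cube([380, 40, 40]);
translate([40, 0, 1020]) cube([380, 40, 40]);
translate([40, 0, 1360]) cube([380, 40, 40]);
translate([420, 0, 0]) cube([40, 40, 1760]);


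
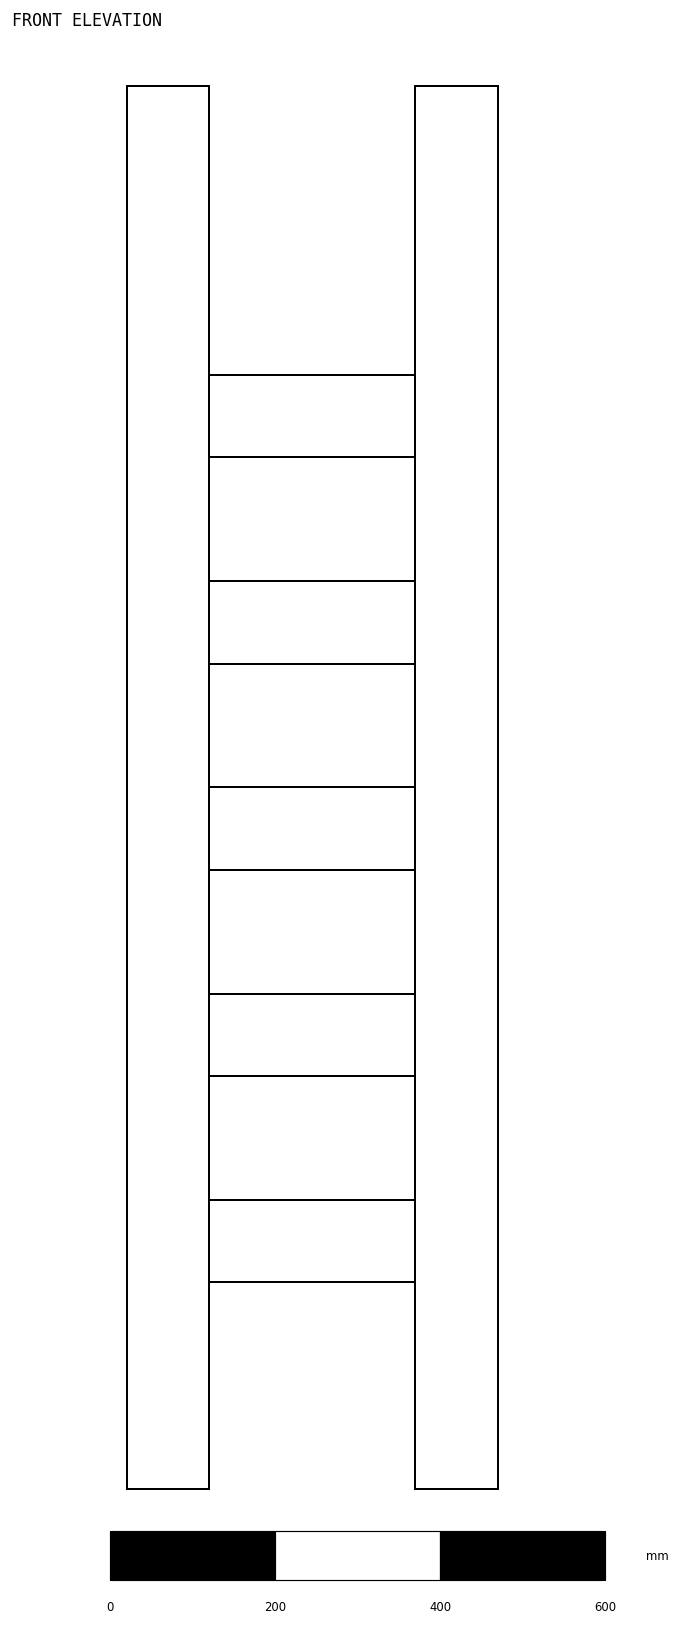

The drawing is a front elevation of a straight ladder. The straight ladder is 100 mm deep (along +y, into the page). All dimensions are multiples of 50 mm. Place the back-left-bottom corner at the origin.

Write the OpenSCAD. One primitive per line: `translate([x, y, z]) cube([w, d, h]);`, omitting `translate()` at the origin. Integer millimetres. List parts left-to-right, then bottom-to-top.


cube([100, 100, 1700]);
translate([100, 0, 250]) cube([250, 100, 100]);
translate([100, 0, 500]) cube([250, 100, 100]);
translate([100, 0, 750]) cube([250, 100, 100]);
translate([100, 0, 1000]) cube([250, 100, 100]);
translate([100, 0, 1250]) cube([250, 100, 100]);
translate([350, 0, 0]) cube([100, 100, 1700]);


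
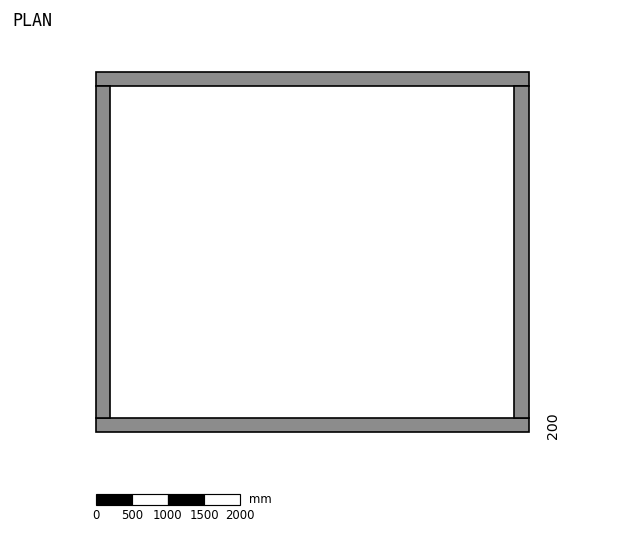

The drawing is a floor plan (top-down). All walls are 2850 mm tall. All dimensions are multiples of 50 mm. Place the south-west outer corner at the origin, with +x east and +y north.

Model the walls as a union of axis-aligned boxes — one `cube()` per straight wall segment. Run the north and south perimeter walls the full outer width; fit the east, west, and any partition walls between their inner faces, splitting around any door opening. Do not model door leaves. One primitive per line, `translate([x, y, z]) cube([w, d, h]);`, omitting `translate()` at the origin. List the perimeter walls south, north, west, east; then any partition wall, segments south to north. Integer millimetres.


cube([6000, 200, 2850]);
translate([0, 4800, 0]) cube([6000, 200, 2850]);
translate([0, 200, 0]) cube([200, 4600, 2850]);
translate([5800, 200, 0]) cube([200, 4600, 2850]);
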